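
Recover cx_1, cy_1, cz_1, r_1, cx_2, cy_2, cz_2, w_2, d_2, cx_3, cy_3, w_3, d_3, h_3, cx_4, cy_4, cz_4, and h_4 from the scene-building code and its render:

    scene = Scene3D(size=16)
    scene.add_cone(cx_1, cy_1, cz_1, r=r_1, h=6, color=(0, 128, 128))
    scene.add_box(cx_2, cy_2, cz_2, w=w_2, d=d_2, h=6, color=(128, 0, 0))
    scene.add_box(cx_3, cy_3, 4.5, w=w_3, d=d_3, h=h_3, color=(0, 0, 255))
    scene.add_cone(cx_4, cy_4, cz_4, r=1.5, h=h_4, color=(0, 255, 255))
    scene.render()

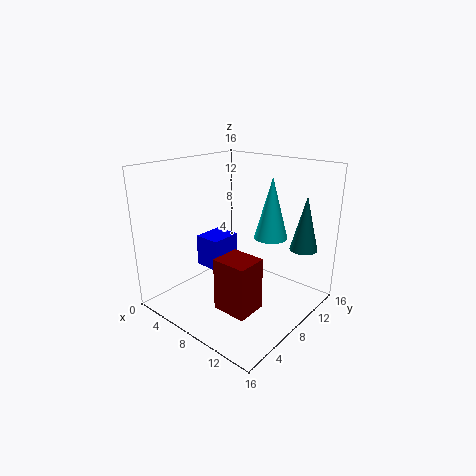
cx_1 = 14
cy_1 = 12
cz_1 = 7
r_1 = 1.5
cx_2 = 7.5
cy_2 = 4.5
cz_2 = 0.5
w_2 = 4
d_2 = 3.5
cx_3 = 4
cy_3 = 5.5
w_3 = 3
d_3 = 3.5
h_3 = 3.5
cx_4 = 14
cy_4 = 5.5
cz_4 = 10.5
h_4 = 5.5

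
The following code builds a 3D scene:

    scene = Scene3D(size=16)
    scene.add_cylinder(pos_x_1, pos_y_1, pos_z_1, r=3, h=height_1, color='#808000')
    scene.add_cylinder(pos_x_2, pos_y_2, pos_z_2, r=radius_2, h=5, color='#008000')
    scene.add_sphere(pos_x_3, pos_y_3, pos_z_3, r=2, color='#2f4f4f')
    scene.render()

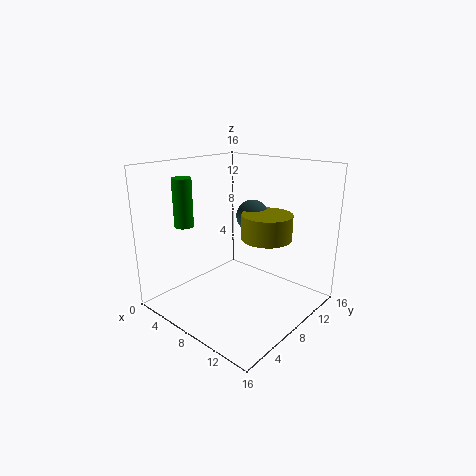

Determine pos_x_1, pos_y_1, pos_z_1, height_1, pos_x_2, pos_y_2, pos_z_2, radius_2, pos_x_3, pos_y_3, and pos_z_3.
pos_x_1 = 9, pos_y_1 = 12, pos_z_1 = 7, height_1 = 3, pos_x_2 = 5, pos_y_2 = 3, pos_z_2 = 10, radius_2 = 1, pos_x_3 = 6, pos_y_3 = 13, pos_z_3 = 9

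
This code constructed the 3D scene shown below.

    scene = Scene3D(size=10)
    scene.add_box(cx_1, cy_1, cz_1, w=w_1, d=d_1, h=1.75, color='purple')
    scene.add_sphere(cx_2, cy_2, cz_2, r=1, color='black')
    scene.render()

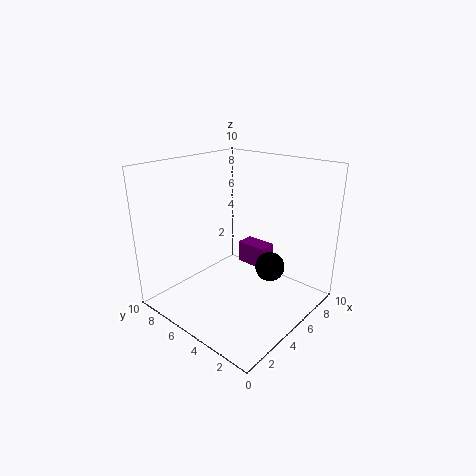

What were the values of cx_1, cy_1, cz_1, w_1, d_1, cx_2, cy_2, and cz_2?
cx_1 = 8.25
cy_1 = 5.25
cz_1 = 1
w_1 = 1.5
d_1 = 2.5
cx_2 = 5.75
cy_2 = 2.75
cz_2 = 3.25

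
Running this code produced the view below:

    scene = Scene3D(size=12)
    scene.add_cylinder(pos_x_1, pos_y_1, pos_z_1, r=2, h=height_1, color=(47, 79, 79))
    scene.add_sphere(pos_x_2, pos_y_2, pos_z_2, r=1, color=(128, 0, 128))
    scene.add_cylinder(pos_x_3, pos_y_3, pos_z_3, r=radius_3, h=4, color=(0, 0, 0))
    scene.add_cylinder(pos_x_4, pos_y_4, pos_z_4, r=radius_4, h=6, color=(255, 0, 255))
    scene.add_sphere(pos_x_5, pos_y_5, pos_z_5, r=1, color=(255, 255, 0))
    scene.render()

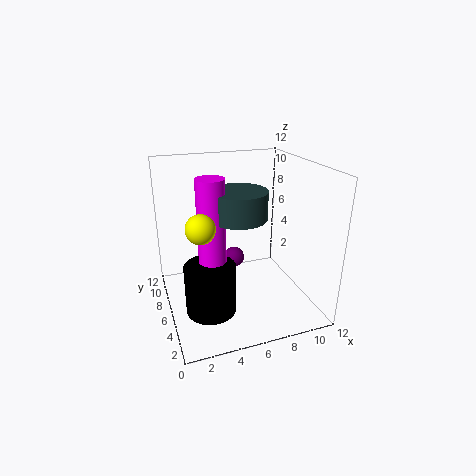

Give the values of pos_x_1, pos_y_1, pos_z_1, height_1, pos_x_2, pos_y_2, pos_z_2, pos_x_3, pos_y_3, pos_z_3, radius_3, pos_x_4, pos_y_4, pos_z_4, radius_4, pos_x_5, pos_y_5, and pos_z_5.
pos_x_1 = 5
pos_y_1 = 3
pos_z_1 = 9
height_1 = 2
pos_x_2 = 7
pos_y_2 = 10
pos_z_2 = 2
pos_x_3 = 3
pos_y_3 = 4
pos_z_3 = 1
radius_3 = 2
pos_x_4 = 3
pos_y_4 = 3
pos_z_4 = 6
radius_4 = 1
pos_x_5 = 2
pos_y_5 = 2
pos_z_5 = 9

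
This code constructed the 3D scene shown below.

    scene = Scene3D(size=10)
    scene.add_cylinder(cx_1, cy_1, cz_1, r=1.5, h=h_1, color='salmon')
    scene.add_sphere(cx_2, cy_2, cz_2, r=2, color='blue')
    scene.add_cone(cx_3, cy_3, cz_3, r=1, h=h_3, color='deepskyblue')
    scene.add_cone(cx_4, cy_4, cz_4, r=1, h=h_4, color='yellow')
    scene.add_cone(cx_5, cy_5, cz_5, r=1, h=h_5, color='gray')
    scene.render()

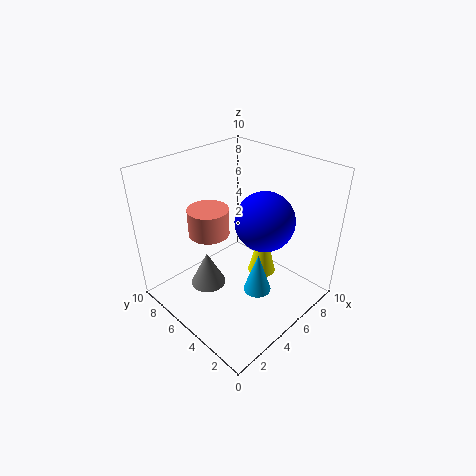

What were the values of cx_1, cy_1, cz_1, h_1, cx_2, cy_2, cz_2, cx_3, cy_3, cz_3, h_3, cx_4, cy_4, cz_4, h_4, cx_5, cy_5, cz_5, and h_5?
cx_1 = 4.5; cy_1 = 7.5; cz_1 = 4.5; h_1 = 2; cx_2 = 6; cy_2 = 3.5; cz_2 = 6.5; cx_3 = 5.5; cy_3 = 3.5; cz_3 = 1; h_3 = 3; cx_4 = 6.5; cy_4 = 4; cz_4 = 2; h_4 = 4; cx_5 = 1; cy_5 = 3.5; cz_5 = 4.5; h_5 = 2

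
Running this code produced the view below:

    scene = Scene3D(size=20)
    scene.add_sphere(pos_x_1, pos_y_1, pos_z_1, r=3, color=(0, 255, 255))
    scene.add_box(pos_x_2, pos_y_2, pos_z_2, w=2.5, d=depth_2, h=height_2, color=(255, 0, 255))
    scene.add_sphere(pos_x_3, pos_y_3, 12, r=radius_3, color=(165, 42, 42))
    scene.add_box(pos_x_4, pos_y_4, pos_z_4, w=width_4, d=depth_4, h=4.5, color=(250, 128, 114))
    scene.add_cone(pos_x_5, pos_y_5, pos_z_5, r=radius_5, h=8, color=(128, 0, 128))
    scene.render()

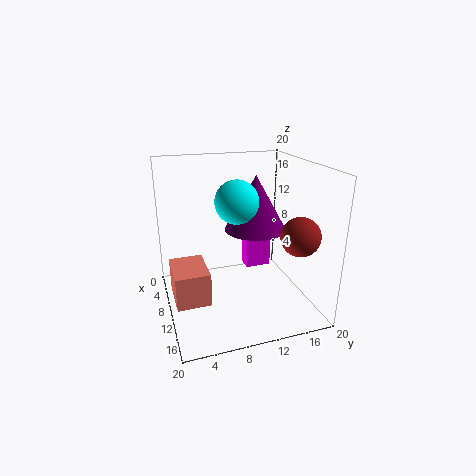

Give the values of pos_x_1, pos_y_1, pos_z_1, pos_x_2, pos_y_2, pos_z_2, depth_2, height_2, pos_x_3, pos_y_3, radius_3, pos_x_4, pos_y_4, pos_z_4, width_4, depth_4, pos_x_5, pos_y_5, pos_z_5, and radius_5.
pos_x_1 = 9.5
pos_y_1 = 10
pos_z_1 = 15
pos_x_2 = 3
pos_y_2 = 13
pos_z_2 = 2.5
depth_2 = 4
height_2 = 5
pos_x_3 = 16.5
pos_y_3 = 16
radius_3 = 2.5
pos_x_4 = 8.5
pos_y_4 = 0.5
pos_z_4 = 3
width_4 = 6
depth_4 = 4.5
pos_x_5 = 7.5
pos_y_5 = 13.5
pos_z_5 = 10
radius_5 = 4.5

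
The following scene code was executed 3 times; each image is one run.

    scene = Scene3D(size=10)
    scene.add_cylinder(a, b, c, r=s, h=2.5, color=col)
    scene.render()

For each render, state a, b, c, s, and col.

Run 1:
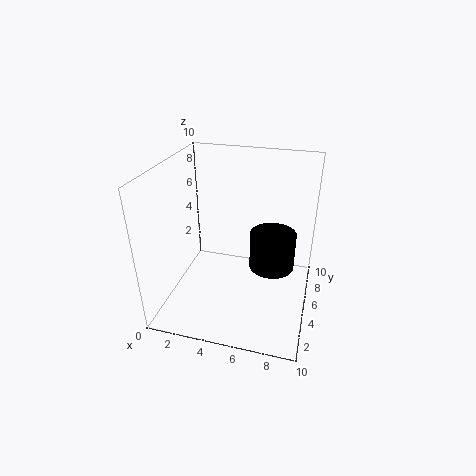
a = 7.5; b = 4.5; c = 3.5; s = 1.5; col = 'black'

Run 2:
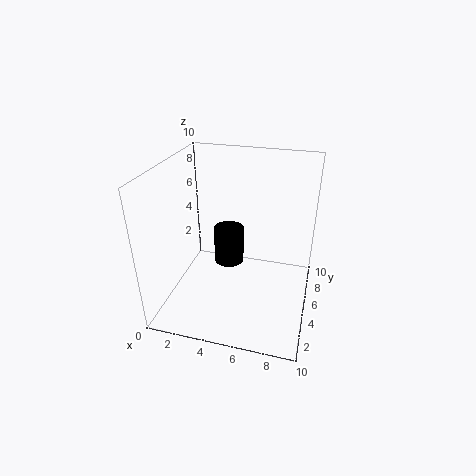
a = 4.5; b = 4.5; c = 3.5; s = 1; col = 'black'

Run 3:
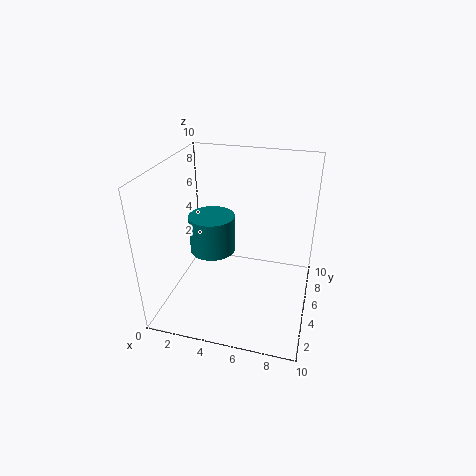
a = 3.5; b = 4; c = 4.5; s = 1.5; col = 'teal'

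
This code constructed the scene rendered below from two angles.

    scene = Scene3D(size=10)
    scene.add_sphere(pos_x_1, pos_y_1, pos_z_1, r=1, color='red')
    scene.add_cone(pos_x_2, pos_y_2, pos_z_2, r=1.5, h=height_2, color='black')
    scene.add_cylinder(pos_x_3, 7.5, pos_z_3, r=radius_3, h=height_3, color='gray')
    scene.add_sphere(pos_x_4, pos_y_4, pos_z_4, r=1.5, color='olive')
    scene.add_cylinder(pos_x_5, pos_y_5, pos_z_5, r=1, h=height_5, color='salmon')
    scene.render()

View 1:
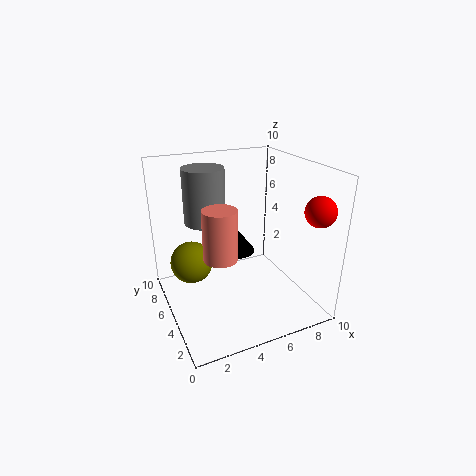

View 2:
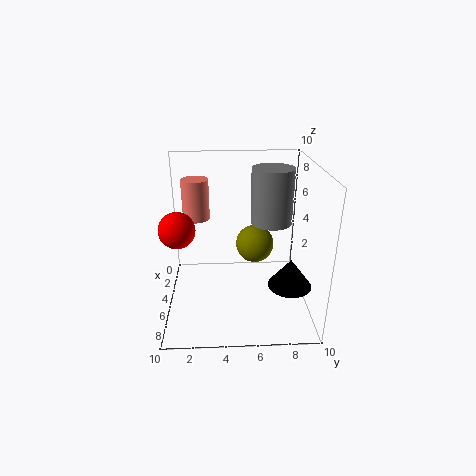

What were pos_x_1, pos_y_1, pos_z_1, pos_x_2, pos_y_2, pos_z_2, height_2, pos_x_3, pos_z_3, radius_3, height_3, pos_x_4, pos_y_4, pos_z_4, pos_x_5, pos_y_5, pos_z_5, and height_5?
pos_x_1 = 9; pos_y_1 = 1.5; pos_z_1 = 7.5; pos_x_2 = 6.5; pos_y_2 = 8.5; pos_z_2 = 2; height_2 = 2; pos_x_3 = 3.5; pos_z_3 = 5.5; radius_3 = 1.5; height_3 = 4; pos_x_4 = 2; pos_y_4 = 6.5; pos_z_4 = 3; pos_x_5 = 2.5; pos_y_5 = 2; pos_z_5 = 5.5; height_5 = 3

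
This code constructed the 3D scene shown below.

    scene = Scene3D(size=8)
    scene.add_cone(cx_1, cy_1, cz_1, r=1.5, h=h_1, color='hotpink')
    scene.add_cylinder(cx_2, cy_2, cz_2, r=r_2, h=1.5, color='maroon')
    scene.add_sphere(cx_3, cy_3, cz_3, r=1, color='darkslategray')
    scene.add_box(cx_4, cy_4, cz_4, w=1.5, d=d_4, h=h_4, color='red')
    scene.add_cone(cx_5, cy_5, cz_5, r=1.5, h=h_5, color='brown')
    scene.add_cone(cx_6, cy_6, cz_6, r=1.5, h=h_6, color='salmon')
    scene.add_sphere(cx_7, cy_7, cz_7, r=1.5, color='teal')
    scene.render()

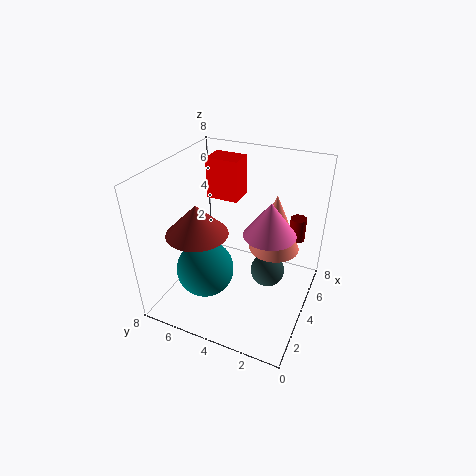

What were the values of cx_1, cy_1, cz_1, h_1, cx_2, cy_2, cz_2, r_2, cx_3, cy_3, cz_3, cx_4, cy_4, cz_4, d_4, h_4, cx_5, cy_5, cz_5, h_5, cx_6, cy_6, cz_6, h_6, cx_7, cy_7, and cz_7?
cx_1 = 5
cy_1 = 2.5
cz_1 = 4
h_1 = 2
cx_2 = 7.5
cy_2 = 1.5
cz_2 = 2.5
r_2 = 0.5
cx_3 = 5
cy_3 = 2.5
cz_3 = 1.5
cx_4 = 6
cy_4 = 5
cz_4 = 5
d_4 = 2
h_4 = 2.5
cx_5 = 1.5
cy_5 = 5
cz_5 = 5.5
h_5 = 1.5
cx_6 = 6
cy_6 = 2.5
cz_6 = 2.5
h_6 = 3.5
cx_7 = 2
cy_7 = 5
cz_7 = 3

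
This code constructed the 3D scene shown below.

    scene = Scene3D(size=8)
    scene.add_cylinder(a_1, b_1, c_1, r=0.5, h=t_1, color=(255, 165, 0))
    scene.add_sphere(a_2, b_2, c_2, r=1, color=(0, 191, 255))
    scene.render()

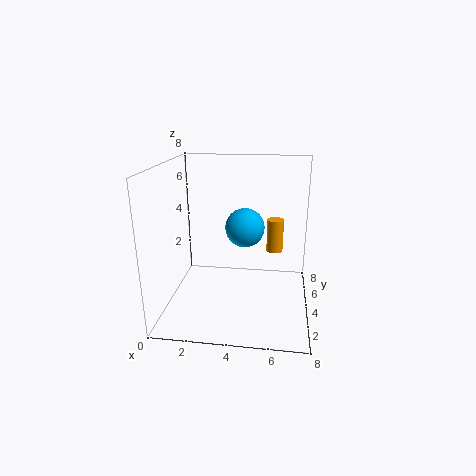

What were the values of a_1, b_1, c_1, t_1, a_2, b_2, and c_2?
a_1 = 6
b_1 = 6
c_1 = 2.5
t_1 = 2
a_2 = 4.5
b_2 = 3
c_2 = 5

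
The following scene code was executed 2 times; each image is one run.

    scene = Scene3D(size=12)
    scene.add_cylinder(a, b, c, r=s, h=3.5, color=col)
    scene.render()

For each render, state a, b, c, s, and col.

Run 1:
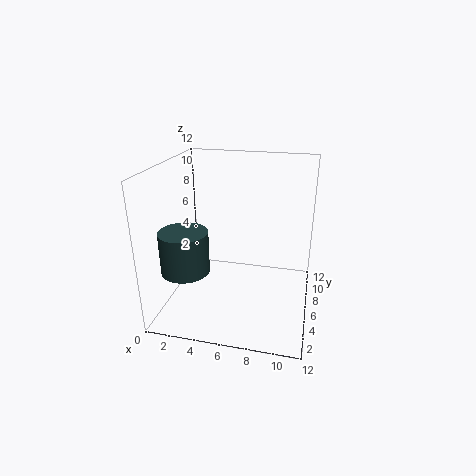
a = 2; b = 4; c = 3.5; s = 2; col = 'darkslategray'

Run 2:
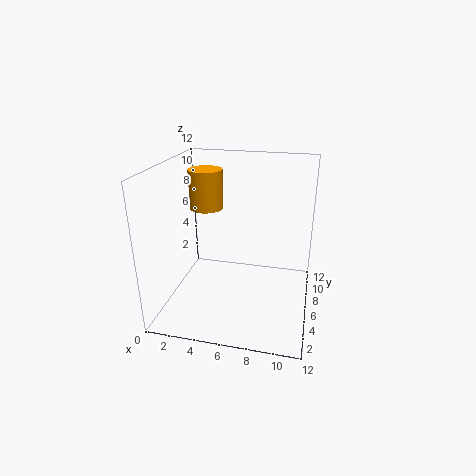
a = 2.5; b = 8.5; c = 7.5; s = 1.5; col = 'orange'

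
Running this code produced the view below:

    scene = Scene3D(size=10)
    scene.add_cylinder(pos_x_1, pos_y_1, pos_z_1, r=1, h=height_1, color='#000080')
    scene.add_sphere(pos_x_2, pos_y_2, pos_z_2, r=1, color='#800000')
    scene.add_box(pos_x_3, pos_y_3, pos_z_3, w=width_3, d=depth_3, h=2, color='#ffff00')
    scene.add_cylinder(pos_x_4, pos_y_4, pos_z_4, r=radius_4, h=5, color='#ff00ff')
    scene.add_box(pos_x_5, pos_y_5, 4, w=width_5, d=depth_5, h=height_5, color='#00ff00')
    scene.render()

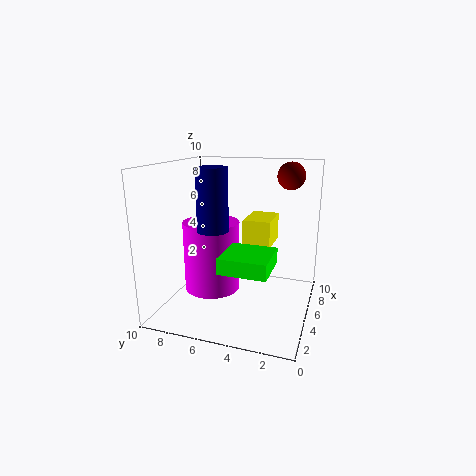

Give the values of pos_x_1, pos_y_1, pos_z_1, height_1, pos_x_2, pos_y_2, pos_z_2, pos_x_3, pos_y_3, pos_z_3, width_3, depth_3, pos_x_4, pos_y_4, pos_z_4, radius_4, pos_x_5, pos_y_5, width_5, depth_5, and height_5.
pos_x_1 = 3; pos_y_1 = 6; pos_z_1 = 6; height_1 = 4; pos_x_2 = 8; pos_y_2 = 2; pos_z_2 = 9; pos_x_3 = 6; pos_y_3 = 3; pos_z_3 = 4; width_3 = 3; depth_3 = 2; pos_x_4 = 5; pos_y_4 = 7; pos_z_4 = 1; radius_4 = 2; pos_x_5 = 1; pos_y_5 = 2; width_5 = 3; depth_5 = 3; height_5 = 1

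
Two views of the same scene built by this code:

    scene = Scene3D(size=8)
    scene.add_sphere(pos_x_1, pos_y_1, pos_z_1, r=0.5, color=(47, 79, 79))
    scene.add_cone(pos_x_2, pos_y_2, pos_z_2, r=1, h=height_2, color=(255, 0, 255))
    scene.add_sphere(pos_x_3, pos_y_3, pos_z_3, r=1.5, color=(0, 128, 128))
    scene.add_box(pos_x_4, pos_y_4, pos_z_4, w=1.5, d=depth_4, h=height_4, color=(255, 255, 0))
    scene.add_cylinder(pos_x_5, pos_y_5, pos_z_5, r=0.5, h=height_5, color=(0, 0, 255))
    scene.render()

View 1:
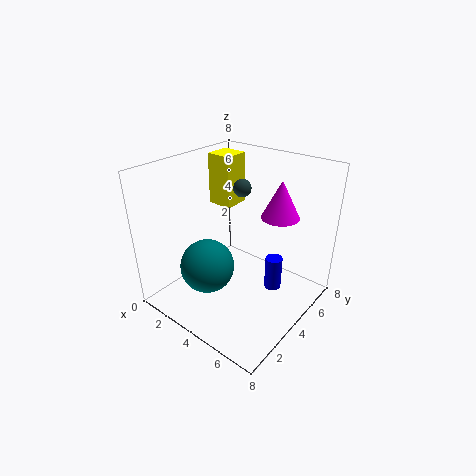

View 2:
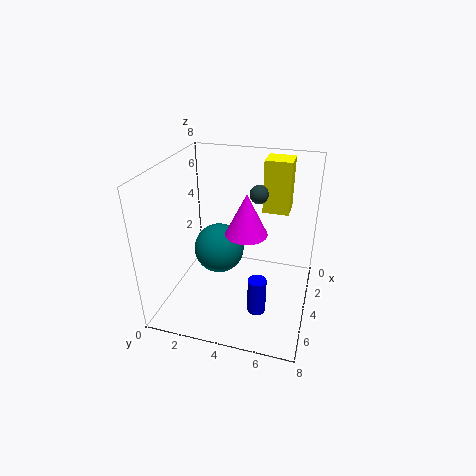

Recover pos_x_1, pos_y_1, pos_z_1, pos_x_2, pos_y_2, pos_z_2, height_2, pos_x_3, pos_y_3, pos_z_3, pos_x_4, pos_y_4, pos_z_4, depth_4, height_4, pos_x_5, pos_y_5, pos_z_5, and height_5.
pos_x_1 = 3.5; pos_y_1 = 5; pos_z_1 = 6.5; pos_x_2 = 6; pos_y_2 = 5; pos_z_2 = 5.5; height_2 = 2; pos_x_3 = 3; pos_y_3 = 2.5; pos_z_3 = 2.5; pos_x_4 = 1; pos_y_4 = 5; pos_z_4 = 5; depth_4 = 1.5; height_4 = 3; pos_x_5 = 5.5; pos_y_5 = 5.5; pos_z_5 = 0.5; height_5 = 2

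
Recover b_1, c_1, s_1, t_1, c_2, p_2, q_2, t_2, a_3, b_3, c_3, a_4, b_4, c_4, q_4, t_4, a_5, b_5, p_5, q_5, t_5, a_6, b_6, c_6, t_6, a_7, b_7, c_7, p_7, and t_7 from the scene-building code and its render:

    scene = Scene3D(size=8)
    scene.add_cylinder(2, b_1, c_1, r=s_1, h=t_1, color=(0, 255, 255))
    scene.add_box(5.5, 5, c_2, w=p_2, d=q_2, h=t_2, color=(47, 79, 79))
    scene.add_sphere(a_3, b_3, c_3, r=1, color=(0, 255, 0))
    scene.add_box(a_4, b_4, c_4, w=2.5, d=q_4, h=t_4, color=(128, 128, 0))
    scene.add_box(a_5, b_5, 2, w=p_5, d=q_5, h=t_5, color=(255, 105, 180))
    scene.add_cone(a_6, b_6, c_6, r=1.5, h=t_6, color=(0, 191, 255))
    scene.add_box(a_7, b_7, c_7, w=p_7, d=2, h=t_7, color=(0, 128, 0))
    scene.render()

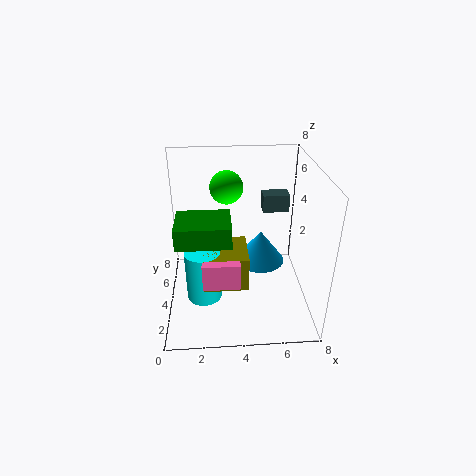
b_1 = 3.5
c_1 = 0.5
s_1 = 1
t_1 = 3
c_2 = 5
p_2 = 1.5
q_2 = 1
t_2 = 1
a_3 = 3.5
b_3 = 6.5
c_3 = 6
a_4 = 2
b_4 = 2.5
c_4 = 1.5
q_4 = 2.5
t_4 = 2
a_5 = 2
b_5 = 2
p_5 = 2
q_5 = 2.5
t_5 = 1.5
a_6 = 5.5
b_6 = 5.5
c_6 = 1.5
t_6 = 2
a_7 = 1
b_7 = 0.5
c_7 = 5.5
p_7 = 2.5
t_7 = 1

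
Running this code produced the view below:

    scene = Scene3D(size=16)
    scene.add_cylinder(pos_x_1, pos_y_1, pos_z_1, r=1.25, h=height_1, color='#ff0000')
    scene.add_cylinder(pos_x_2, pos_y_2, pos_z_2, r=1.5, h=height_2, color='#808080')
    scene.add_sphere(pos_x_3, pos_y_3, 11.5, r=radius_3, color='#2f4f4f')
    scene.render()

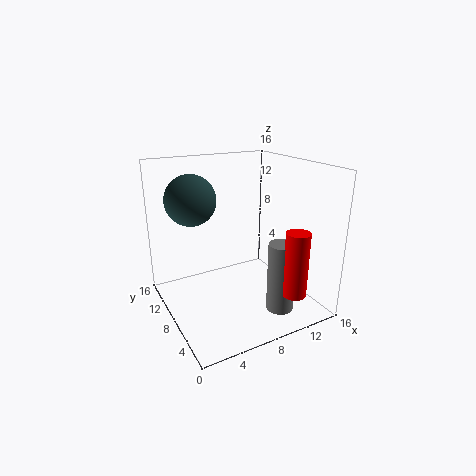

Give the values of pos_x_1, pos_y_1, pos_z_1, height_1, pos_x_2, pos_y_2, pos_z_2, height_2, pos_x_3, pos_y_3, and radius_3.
pos_x_1 = 11.5, pos_y_1 = 2, pos_z_1 = 3, height_1 = 7, pos_x_2 = 11, pos_y_2 = 3.75, pos_z_2 = 0.5, height_2 = 7.75, pos_x_3 = 4.5, pos_y_3 = 13, radius_3 = 3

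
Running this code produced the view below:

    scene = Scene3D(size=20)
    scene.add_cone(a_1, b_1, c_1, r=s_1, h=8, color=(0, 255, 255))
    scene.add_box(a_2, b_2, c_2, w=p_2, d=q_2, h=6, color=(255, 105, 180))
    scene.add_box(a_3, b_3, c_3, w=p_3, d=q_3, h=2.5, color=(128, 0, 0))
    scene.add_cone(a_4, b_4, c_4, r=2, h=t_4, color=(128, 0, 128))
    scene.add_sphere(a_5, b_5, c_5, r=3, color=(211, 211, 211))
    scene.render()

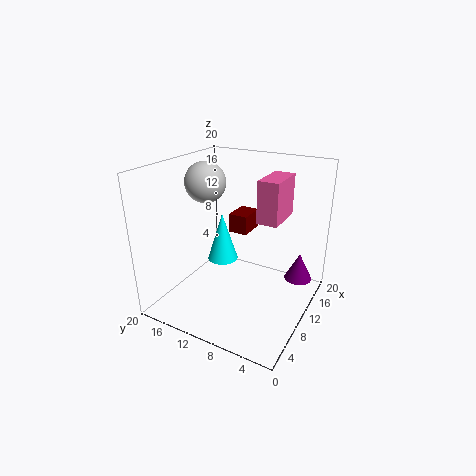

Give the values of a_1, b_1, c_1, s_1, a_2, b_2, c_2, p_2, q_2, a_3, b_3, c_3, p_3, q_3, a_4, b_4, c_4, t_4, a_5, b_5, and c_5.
a_1 = 15.5
b_1 = 16
c_1 = 2.5
s_1 = 2.5
a_2 = 11.5
b_2 = 5
c_2 = 12
p_2 = 6
q_2 = 3
a_3 = 8.5
b_3 = 8
c_3 = 11.5
p_3 = 3.5
q_3 = 2.5
a_4 = 15
b_4 = 2.5
c_4 = 3
t_4 = 4
a_5 = 12
b_5 = 16.5
c_5 = 16.5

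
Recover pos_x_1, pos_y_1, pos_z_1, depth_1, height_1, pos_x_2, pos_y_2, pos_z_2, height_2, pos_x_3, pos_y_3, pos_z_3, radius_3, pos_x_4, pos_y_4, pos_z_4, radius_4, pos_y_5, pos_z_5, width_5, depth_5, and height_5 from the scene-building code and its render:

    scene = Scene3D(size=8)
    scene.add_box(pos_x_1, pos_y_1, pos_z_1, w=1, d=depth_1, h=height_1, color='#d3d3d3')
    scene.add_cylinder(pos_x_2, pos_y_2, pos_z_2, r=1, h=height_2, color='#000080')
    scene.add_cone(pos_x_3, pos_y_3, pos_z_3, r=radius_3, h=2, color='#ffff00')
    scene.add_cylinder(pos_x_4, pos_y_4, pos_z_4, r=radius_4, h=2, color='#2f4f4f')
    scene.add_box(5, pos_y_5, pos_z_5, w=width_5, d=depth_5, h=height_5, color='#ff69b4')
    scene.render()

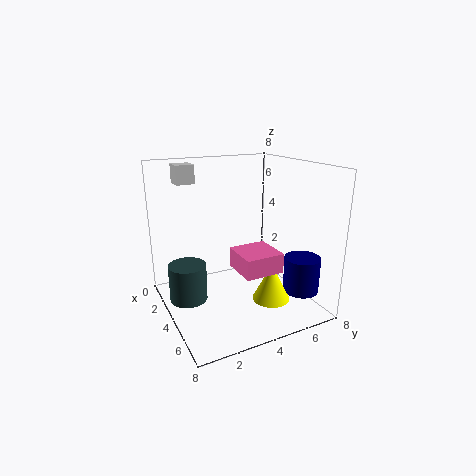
pos_x_1 = 2; pos_y_1 = 1; pos_z_1 = 7; depth_1 = 1; height_1 = 1; pos_x_2 = 6; pos_y_2 = 7; pos_z_2 = 1; height_2 = 2; pos_x_3 = 6; pos_y_3 = 5; pos_z_3 = 1; radius_3 = 1; pos_x_4 = 4; pos_y_4 = 1; pos_z_4 = 1; radius_4 = 1; pos_y_5 = 3; pos_z_5 = 3; width_5 = 2; depth_5 = 2; height_5 = 1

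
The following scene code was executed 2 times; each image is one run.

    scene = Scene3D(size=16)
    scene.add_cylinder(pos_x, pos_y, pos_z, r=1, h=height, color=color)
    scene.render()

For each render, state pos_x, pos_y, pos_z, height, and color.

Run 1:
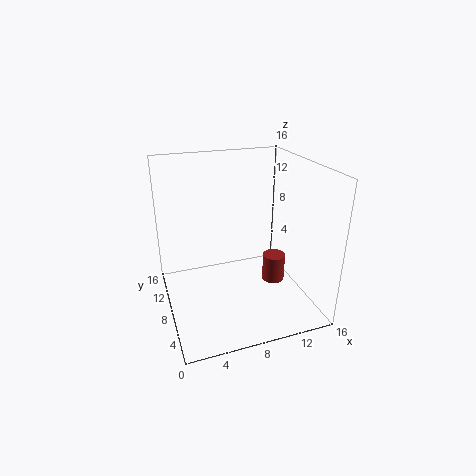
pos_x = 9; pos_y = 1; pos_z = 7; height = 2.5; color = 'brown'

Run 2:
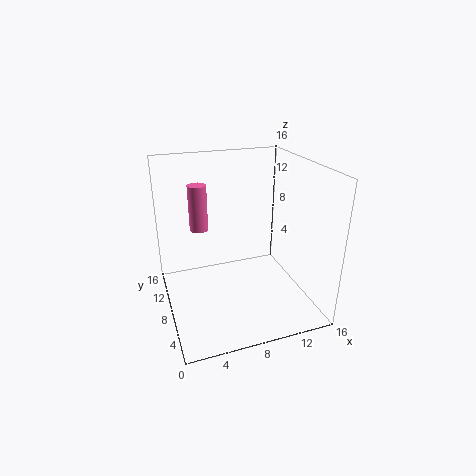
pos_x = 4; pos_y = 9.5; pos_z = 9; height = 5; color = 'hotpink'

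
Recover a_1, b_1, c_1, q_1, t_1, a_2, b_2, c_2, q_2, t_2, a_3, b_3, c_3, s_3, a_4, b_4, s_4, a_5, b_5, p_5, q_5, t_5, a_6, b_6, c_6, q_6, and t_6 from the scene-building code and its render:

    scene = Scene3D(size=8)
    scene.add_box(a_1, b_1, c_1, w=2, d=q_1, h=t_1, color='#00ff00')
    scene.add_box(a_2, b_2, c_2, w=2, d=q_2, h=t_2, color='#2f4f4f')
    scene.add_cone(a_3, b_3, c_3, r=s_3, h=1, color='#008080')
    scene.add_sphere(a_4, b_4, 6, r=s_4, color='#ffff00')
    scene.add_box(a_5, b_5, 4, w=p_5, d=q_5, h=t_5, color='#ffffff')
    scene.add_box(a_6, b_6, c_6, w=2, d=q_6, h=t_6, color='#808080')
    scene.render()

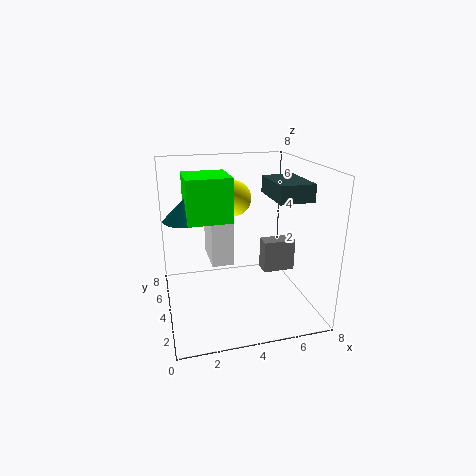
a_1 = 1
b_1 = 1
c_1 = 6
q_1 = 2
t_1 = 2
a_2 = 6
b_2 = 3
c_2 = 6
q_2 = 3
t_2 = 1
a_3 = 1
b_3 = 2
c_3 = 6
s_3 = 1
a_4 = 4
b_4 = 5
s_4 = 1
a_5 = 2
b_5 = 1
p_5 = 1
q_5 = 2
t_5 = 3
a_6 = 6
b_6 = 5
c_6 = 1
q_6 = 1
t_6 = 2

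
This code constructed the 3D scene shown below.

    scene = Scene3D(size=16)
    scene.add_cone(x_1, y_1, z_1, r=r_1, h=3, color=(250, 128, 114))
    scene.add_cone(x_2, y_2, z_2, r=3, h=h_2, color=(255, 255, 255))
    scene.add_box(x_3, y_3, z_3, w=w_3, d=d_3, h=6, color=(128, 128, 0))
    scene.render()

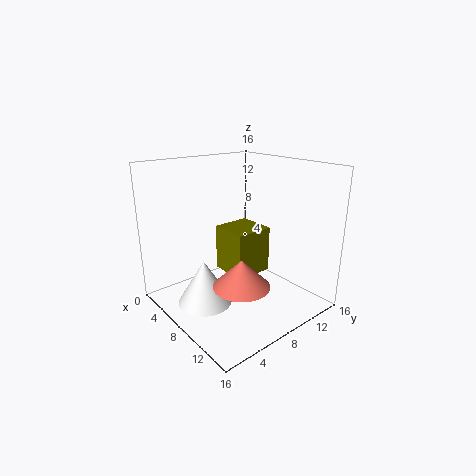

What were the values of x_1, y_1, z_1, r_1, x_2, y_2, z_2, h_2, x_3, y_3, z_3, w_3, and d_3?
x_1 = 11; y_1 = 6; z_1 = 4; r_1 = 3; x_2 = 7; y_2 = 4; z_2 = 1; h_2 = 5; x_3 = 1; y_3 = 10; z_3 = 1; w_3 = 5; d_3 = 5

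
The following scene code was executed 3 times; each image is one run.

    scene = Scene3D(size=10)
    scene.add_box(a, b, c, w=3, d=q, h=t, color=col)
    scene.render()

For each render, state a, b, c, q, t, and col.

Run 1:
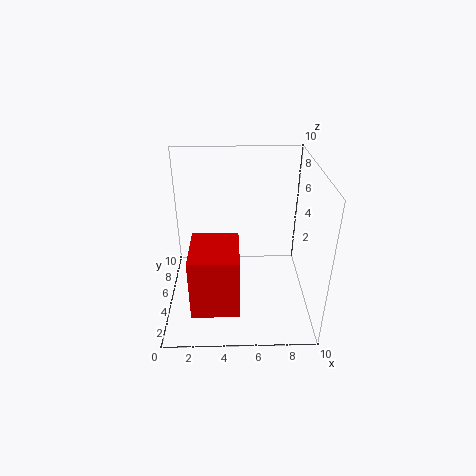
a = 2
b = 0.5
c = 2
q = 3.5
t = 4
col = 'red'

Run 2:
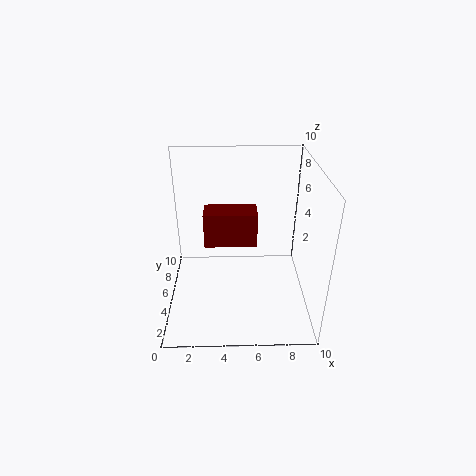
a = 3
b = 1.5
c = 6.5
q = 1.5
t = 2
col = 'maroon'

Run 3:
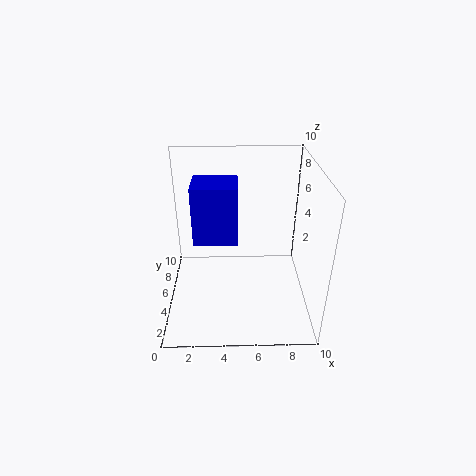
a = 2
b = 4
c = 5
q = 2.5
t = 4
col = 'blue'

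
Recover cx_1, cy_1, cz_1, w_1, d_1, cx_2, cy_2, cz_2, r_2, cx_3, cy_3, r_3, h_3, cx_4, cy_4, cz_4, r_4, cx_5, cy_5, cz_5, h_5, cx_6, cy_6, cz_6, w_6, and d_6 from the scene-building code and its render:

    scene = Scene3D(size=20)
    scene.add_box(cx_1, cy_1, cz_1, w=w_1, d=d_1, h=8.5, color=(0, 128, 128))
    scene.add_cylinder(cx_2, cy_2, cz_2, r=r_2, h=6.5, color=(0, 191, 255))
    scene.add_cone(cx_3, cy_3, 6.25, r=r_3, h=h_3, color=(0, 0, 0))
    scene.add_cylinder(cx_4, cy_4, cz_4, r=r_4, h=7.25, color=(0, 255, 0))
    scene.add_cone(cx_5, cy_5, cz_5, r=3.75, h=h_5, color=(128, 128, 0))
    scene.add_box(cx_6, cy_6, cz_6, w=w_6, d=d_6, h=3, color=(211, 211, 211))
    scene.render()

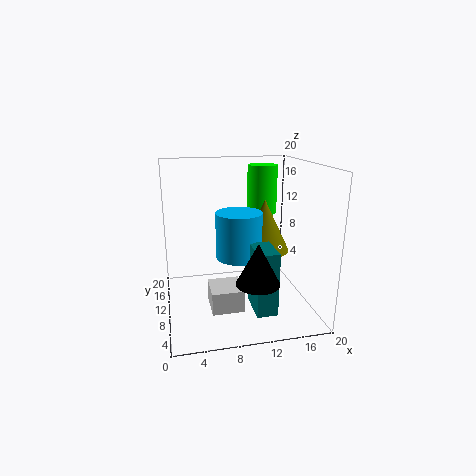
cx_1 = 11, cy_1 = 3, cz_1 = 1.5, w_1 = 2.75, d_1 = 4.75, cx_2 = 10.25, cy_2 = 10.5, cz_2 = 7, r_2 = 3.25, cx_3 = 11, cy_3 = 3.25, r_3 = 2.75, h_3 = 5.25, cx_4 = 15, cy_4 = 15.5, cz_4 = 12, r_4 = 2.25, cx_5 = 14.75, cy_5 = 13, cz_5 = 6.75, h_5 = 7.75, cx_6 = 5.5, cy_6 = 4.75, cz_6 = 1.5, w_6 = 4.25, d_6 = 4.5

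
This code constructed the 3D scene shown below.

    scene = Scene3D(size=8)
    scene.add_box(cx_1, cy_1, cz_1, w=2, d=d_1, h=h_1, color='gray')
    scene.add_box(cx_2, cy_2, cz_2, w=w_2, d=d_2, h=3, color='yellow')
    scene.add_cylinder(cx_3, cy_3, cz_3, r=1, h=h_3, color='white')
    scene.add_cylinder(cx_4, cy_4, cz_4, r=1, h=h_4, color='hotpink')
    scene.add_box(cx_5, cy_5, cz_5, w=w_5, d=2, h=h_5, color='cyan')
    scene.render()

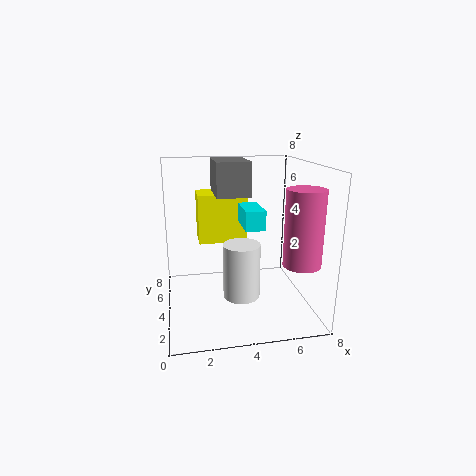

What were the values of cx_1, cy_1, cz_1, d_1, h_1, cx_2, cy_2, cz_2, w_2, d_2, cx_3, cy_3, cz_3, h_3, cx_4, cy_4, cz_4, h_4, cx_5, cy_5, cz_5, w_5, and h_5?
cx_1 = 3; cy_1 = 5; cz_1 = 6; d_1 = 3; h_1 = 2; cx_2 = 2; cy_2 = 6; cz_2 = 3; w_2 = 3; d_2 = 2; cx_3 = 4; cy_3 = 3; cz_3 = 1; h_3 = 3; cx_4 = 7; cy_4 = 2; cz_4 = 3; h_4 = 4; cx_5 = 4; cy_5 = 2; cz_5 = 5; w_5 = 1; h_5 = 1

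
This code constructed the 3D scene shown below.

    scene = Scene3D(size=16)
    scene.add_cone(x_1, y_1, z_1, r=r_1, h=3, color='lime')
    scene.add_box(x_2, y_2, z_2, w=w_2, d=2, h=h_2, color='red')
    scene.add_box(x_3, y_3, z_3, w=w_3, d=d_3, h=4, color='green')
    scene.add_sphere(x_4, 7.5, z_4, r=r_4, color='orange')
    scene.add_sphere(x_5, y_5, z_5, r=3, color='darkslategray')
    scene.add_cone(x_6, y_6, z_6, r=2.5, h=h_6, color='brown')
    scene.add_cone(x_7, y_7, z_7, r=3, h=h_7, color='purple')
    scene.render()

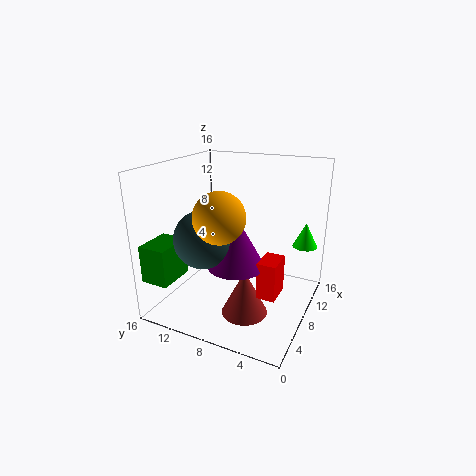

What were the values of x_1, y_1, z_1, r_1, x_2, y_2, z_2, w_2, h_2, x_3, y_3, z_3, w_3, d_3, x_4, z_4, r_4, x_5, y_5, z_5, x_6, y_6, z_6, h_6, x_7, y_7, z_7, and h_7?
x_1 = 14.5, y_1 = 2, z_1 = 5.5, r_1 = 1.5, x_2 = 5, y_2 = 2.5, z_2 = 3, w_2 = 3, h_2 = 4, x_3 = 0.5, y_3 = 12.5, z_3 = 4.5, w_3 = 4, d_3 = 3, x_4 = 3, z_4 = 12, r_4 = 2.5, x_5 = 4, y_5 = 10, z_5 = 9, x_6 = 5.5, y_6 = 6, z_6 = 0.5, h_6 = 5, x_7 = 5.5, y_7 = 7, z_7 = 6, h_7 = 5.5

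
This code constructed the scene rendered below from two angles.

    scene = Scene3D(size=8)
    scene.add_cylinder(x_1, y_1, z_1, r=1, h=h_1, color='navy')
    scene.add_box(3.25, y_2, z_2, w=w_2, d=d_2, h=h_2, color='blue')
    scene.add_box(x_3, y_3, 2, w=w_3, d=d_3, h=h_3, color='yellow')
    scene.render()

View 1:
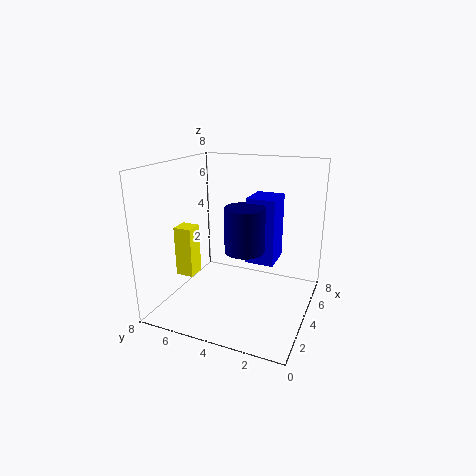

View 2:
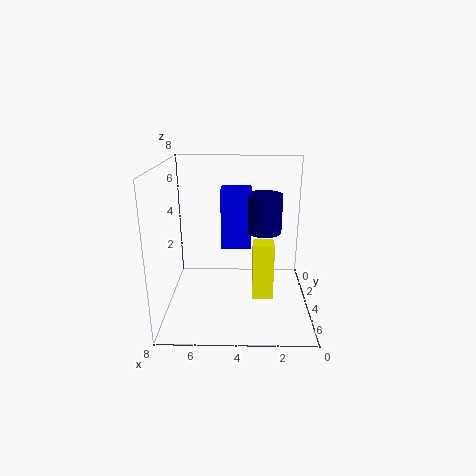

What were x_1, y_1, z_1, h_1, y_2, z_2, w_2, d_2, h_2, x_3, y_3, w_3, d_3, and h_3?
x_1 = 2.5, y_1 = 3, z_1 = 4, h_1 = 2.25, y_2 = 1.75, z_2 = 3, w_2 = 1.75, d_2 = 1.5, h_2 = 3.5, x_3 = 2.25, y_3 = 6, w_3 = 1, d_3 = 1, h_3 = 2.75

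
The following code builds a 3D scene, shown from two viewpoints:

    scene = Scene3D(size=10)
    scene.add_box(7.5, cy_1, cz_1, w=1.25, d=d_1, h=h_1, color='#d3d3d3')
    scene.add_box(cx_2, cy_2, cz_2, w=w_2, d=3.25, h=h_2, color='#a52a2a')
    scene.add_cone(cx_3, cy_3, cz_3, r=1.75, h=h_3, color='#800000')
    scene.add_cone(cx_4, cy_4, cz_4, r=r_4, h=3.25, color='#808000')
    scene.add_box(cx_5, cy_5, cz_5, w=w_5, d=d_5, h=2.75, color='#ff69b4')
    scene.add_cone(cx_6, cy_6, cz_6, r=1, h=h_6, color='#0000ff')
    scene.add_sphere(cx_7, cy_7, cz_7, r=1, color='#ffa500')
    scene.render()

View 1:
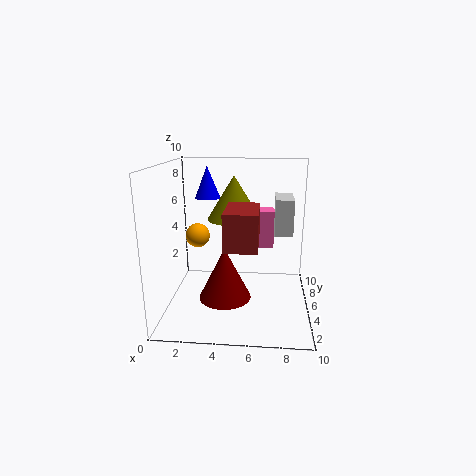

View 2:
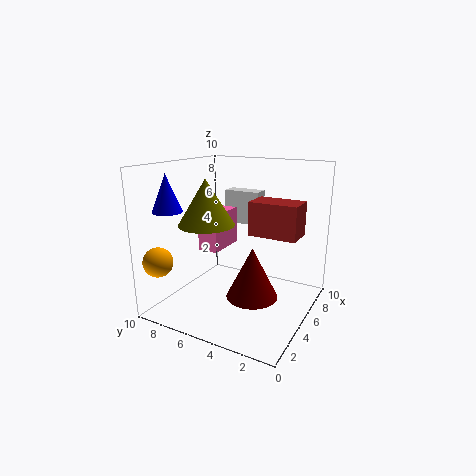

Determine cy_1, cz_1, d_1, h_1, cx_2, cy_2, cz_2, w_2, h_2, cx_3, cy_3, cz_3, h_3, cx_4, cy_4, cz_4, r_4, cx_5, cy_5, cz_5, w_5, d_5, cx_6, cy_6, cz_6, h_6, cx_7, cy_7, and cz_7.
cy_1 = 4.75, cz_1 = 5.25, d_1 = 2.75, h_1 = 2.5, cx_2 = 4.5, cy_2 = 0.75, cz_2 = 5.5, w_2 = 2, h_2 = 2.25, cx_3 = 4.25, cy_3 = 3.5, cz_3 = 1.25, h_3 = 3.5, cx_4 = 4.5, cy_4 = 7.25, cz_4 = 5.75, r_4 = 2, cx_5 = 4.5, cy_5 = 6.5, cz_5 = 3.75, w_5 = 3, d_5 = 1.5, cx_6 = 2.25, cy_6 = 8.75, cz_6 = 7, h_6 = 2.5, cx_7 = 1.25, cy_7 = 9, cz_7 = 3.75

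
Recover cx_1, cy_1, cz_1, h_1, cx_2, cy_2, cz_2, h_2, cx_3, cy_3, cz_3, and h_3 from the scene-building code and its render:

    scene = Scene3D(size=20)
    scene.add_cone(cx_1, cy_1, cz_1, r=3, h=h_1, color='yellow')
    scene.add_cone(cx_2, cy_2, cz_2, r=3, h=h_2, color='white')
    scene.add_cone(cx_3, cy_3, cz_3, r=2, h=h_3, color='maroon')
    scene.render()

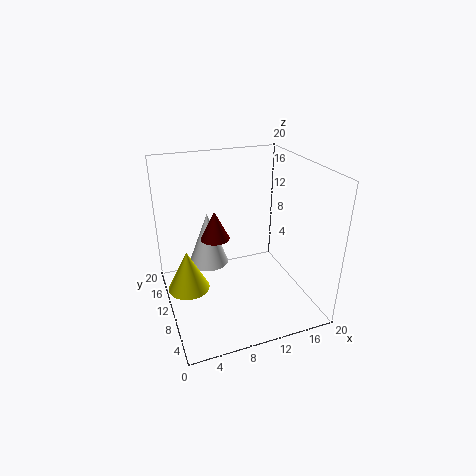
cx_1 = 3
cy_1 = 12
cz_1 = 2
h_1 = 6
cx_2 = 7
cy_2 = 15
cz_2 = 4
h_2 = 8
cx_3 = 7
cy_3 = 11
cz_3 = 10
h_3 = 4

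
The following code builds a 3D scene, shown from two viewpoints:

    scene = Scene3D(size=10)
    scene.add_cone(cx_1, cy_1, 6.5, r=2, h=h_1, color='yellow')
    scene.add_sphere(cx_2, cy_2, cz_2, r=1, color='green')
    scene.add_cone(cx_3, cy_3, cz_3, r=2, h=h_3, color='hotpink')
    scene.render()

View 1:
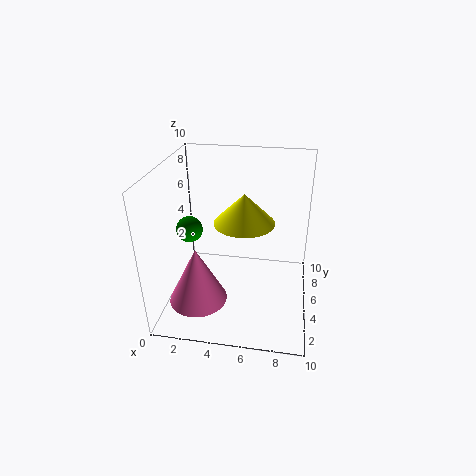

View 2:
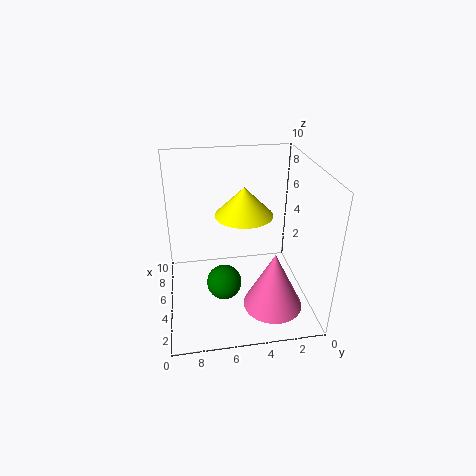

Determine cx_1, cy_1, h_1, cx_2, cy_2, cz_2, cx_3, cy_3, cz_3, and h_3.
cx_1 = 5.5, cy_1 = 4.5, h_1 = 2, cx_2 = 1, cy_2 = 6.5, cz_2 = 4.5, cx_3 = 2.5, cy_3 = 3, cz_3 = 1, h_3 = 4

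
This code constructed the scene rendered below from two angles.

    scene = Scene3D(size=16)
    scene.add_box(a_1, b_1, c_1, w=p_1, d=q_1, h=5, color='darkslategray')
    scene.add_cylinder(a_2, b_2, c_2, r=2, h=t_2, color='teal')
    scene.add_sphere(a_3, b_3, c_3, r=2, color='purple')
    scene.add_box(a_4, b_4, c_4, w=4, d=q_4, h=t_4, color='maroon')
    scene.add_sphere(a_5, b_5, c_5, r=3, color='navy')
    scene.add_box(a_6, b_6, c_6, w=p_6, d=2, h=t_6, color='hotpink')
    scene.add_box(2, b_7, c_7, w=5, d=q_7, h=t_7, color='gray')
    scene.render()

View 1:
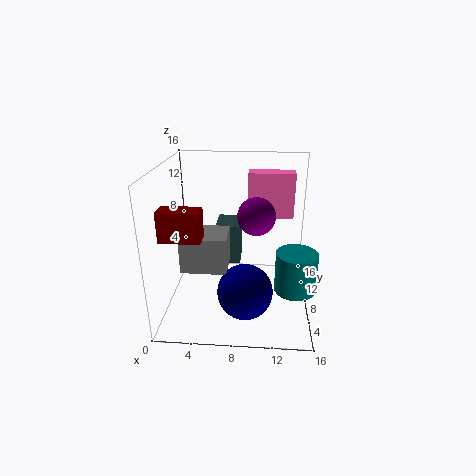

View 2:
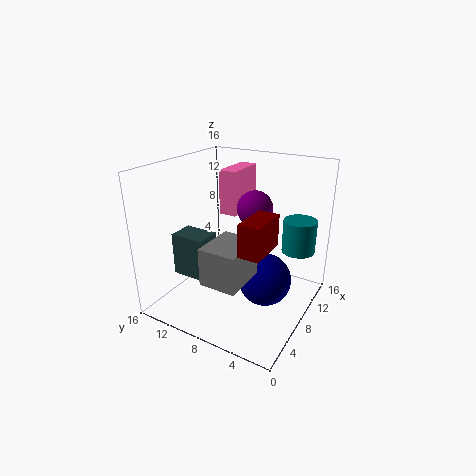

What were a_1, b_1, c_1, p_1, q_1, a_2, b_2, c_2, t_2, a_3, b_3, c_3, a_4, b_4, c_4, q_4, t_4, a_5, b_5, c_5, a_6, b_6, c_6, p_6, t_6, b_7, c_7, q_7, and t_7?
a_1 = 5
b_1 = 11
c_1 = 3
p_1 = 3
q_1 = 4
a_2 = 14
b_2 = 3
c_2 = 5
t_2 = 4
a_3 = 10
b_3 = 7
c_3 = 11
a_4 = 1
b_4 = 2
c_4 = 10
q_4 = 2
t_4 = 3
a_5 = 9
b_5 = 5
c_5 = 3
a_6 = 9
b_6 = 9
c_6 = 10
p_6 = 5
t_6 = 5
b_7 = 5
c_7 = 5
q_7 = 4
t_7 = 4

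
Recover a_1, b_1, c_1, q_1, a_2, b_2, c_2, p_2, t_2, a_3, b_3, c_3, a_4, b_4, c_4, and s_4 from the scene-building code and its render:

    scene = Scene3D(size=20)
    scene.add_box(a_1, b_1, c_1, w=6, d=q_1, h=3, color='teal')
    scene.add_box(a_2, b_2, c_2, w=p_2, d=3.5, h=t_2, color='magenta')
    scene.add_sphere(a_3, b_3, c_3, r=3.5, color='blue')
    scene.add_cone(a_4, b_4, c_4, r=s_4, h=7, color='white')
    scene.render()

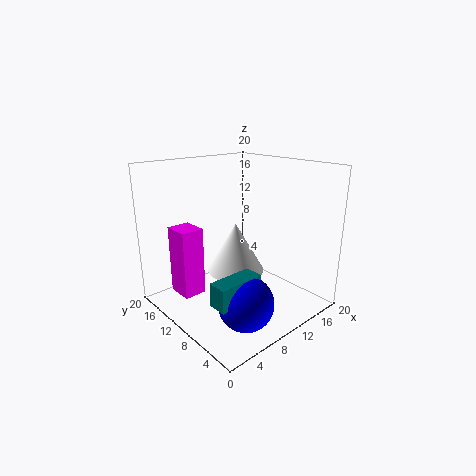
a_1 = 2; b_1 = 3.5; c_1 = 4.5; q_1 = 2.5; a_2 = 1.5; b_2 = 10.5; c_2 = 3.5; p_2 = 3; t_2 = 9; a_3 = 6; b_3 = 4; c_3 = 4; a_4 = 10; b_4 = 10.5; c_4 = 5; s_4 = 4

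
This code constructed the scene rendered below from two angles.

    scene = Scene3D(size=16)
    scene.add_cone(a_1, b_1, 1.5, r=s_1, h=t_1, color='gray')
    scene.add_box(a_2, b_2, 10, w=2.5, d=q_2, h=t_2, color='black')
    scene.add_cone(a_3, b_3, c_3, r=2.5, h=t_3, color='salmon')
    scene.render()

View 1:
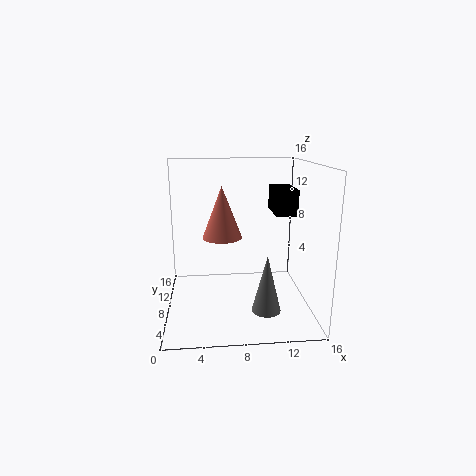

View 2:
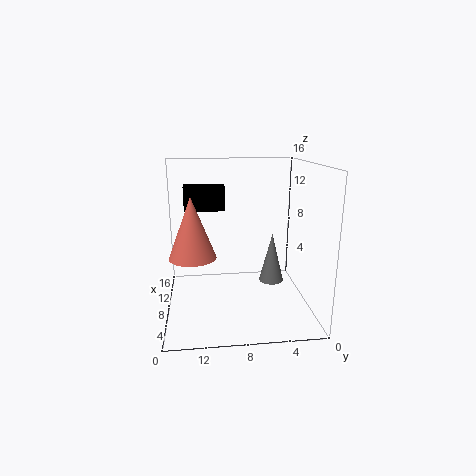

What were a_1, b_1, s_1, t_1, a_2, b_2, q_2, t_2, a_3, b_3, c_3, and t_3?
a_1 = 10.5
b_1 = 3.5
s_1 = 1.5
t_1 = 6
a_2 = 12.5
b_2 = 9
q_2 = 5
t_2 = 3
a_3 = 6.5
b_3 = 13
c_3 = 6.5
t_3 = 6.5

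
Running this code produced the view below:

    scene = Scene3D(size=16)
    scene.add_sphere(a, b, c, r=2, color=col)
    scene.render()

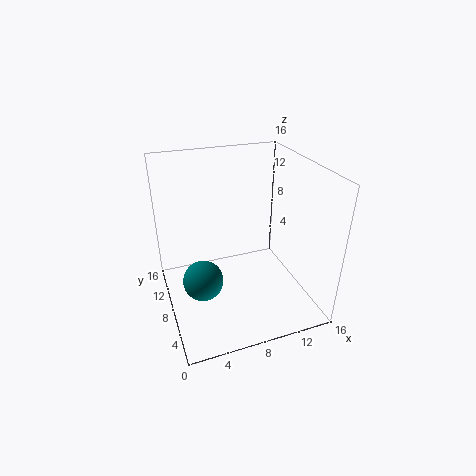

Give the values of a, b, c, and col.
a = 3, b = 4.5, c = 6, col = 'teal'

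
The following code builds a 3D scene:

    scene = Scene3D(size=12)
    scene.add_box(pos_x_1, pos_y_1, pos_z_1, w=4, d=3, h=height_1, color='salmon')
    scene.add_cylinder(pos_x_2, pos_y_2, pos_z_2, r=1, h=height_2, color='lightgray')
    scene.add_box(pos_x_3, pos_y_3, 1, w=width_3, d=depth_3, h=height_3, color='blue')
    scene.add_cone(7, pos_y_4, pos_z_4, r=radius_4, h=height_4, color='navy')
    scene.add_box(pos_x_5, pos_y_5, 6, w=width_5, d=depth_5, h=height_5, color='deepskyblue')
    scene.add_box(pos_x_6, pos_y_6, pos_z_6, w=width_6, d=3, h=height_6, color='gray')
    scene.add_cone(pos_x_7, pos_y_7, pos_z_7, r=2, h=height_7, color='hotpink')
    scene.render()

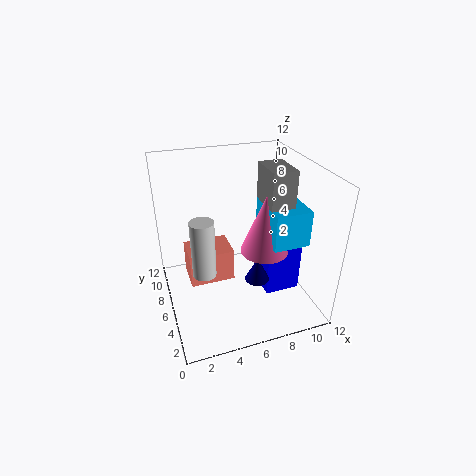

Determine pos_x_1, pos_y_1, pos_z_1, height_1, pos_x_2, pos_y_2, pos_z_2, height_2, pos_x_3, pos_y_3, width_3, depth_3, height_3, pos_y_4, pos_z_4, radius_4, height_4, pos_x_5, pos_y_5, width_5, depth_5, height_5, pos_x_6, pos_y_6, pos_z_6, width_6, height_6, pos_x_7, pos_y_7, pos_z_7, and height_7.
pos_x_1 = 2
pos_y_1 = 7
pos_z_1 = 1
height_1 = 3
pos_x_2 = 3
pos_y_2 = 6
pos_z_2 = 3
height_2 = 5
pos_x_3 = 8
pos_y_3 = 4
width_3 = 3
depth_3 = 2
height_3 = 5
pos_y_4 = 4
pos_z_4 = 3
radius_4 = 1
height_4 = 2
pos_x_5 = 8
pos_y_5 = 3
width_5 = 3
depth_5 = 4
height_5 = 3
pos_x_6 = 8
pos_y_6 = 4
pos_z_6 = 7
width_6 = 2
height_6 = 5
pos_x_7 = 8
pos_y_7 = 5
pos_z_7 = 5
height_7 = 5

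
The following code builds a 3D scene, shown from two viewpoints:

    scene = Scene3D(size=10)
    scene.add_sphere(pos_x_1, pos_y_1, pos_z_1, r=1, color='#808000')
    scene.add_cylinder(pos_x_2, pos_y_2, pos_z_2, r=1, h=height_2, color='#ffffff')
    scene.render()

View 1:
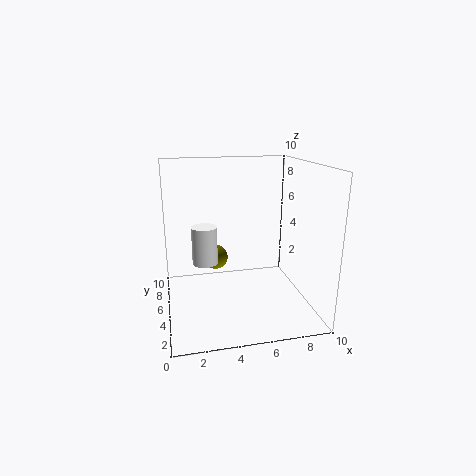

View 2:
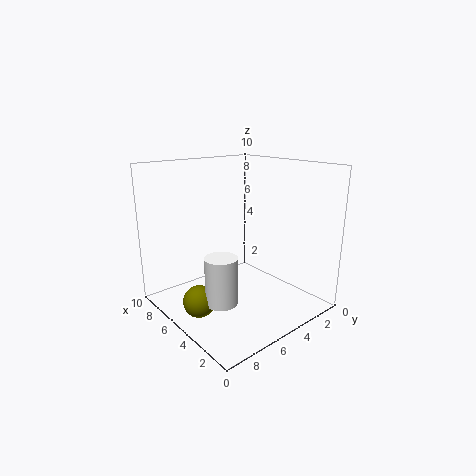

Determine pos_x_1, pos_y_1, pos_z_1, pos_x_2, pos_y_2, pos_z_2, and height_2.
pos_x_1 = 4; pos_y_1 = 9; pos_z_1 = 2; pos_x_2 = 3; pos_y_2 = 8; pos_z_2 = 2; height_2 = 3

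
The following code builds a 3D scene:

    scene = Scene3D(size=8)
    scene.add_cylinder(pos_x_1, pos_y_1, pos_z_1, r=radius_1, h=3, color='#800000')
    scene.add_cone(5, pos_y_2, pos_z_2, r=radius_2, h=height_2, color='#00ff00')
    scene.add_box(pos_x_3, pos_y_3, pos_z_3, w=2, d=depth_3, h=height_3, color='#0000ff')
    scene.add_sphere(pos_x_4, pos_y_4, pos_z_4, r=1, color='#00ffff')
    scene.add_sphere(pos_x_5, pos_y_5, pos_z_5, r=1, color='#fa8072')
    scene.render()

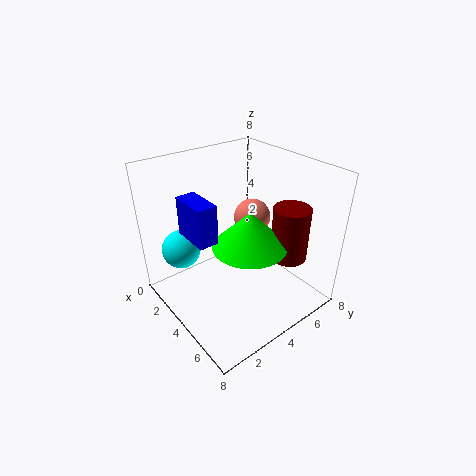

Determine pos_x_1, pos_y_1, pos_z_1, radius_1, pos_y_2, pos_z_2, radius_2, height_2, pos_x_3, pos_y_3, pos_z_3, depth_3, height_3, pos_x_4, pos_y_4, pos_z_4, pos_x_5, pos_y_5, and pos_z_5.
pos_x_1 = 6
pos_y_1 = 6
pos_z_1 = 3
radius_1 = 1
pos_y_2 = 4
pos_z_2 = 4
radius_2 = 2
height_2 = 2
pos_x_3 = 3
pos_y_3 = 1
pos_z_3 = 5
depth_3 = 1
height_3 = 2
pos_x_4 = 3
pos_y_4 = 1
pos_z_4 = 4
pos_x_5 = 4
pos_y_5 = 5
pos_z_5 = 5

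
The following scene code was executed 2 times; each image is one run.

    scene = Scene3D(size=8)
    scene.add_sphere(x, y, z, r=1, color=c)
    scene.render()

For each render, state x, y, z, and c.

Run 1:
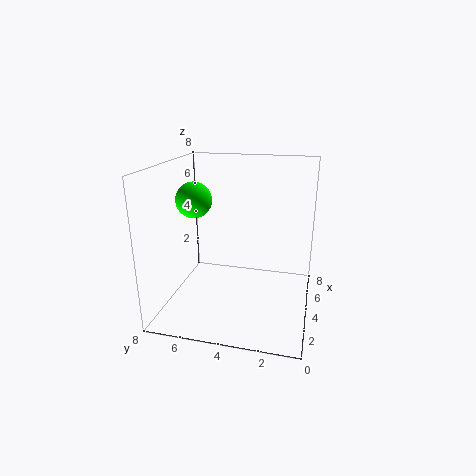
x = 4, y = 6.5, z = 6, c = 'lime'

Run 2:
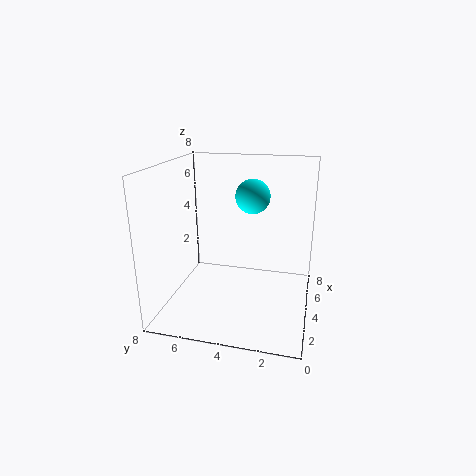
x = 5.5, y = 3.5, z = 6, c = 'cyan'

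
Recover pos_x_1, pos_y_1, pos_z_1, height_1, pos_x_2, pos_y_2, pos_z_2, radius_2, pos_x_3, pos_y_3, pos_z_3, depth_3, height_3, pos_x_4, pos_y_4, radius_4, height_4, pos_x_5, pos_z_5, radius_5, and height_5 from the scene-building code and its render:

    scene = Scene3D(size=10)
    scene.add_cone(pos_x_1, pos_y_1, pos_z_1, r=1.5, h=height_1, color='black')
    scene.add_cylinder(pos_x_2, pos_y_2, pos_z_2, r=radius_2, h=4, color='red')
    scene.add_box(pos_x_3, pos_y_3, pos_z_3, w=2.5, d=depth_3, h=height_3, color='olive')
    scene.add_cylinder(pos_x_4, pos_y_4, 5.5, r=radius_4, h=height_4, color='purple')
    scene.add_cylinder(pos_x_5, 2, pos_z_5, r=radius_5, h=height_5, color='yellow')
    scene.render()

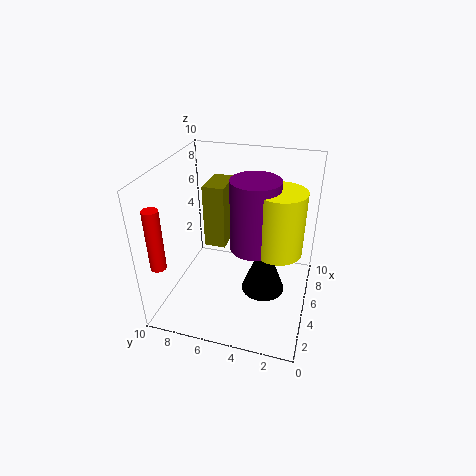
pos_x_1 = 4.5, pos_y_1 = 3, pos_z_1 = 1.5, height_1 = 4, pos_x_2 = 1, pos_y_2 = 9, pos_z_2 = 4.5, radius_2 = 0.5, pos_x_3 = 5, pos_y_3 = 6, pos_z_3 = 4, depth_3 = 1.5, height_3 = 4.5, pos_x_4 = 3.5, pos_y_4 = 3.5, radius_4 = 1.5, height_4 = 4.5, pos_x_5 = 3.5, pos_z_5 = 5.5, radius_5 = 1.5, height_5 = 4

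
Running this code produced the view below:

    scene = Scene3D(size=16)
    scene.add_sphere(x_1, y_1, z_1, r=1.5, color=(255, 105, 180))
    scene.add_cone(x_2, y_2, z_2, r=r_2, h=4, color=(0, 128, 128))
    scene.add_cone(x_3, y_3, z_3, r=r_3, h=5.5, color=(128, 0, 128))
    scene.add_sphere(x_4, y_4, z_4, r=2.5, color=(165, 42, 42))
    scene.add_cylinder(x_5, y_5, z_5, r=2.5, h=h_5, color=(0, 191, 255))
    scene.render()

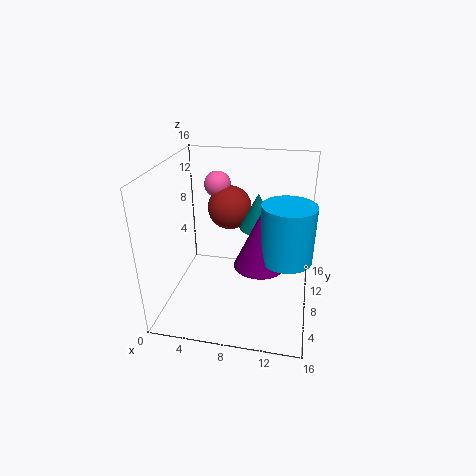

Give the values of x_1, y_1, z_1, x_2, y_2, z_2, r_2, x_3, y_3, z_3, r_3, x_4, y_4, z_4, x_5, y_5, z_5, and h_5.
x_1 = 5, y_1 = 11, z_1 = 13, x_2 = 10, y_2 = 9, z_2 = 9, r_2 = 2, x_3 = 11, y_3 = 4, z_3 = 7.5, r_3 = 2.5, x_4 = 6.5, y_4 = 10.5, z_4 = 10.5, x_5 = 13.5, y_5 = 4, z_5 = 8.5, h_5 = 5.5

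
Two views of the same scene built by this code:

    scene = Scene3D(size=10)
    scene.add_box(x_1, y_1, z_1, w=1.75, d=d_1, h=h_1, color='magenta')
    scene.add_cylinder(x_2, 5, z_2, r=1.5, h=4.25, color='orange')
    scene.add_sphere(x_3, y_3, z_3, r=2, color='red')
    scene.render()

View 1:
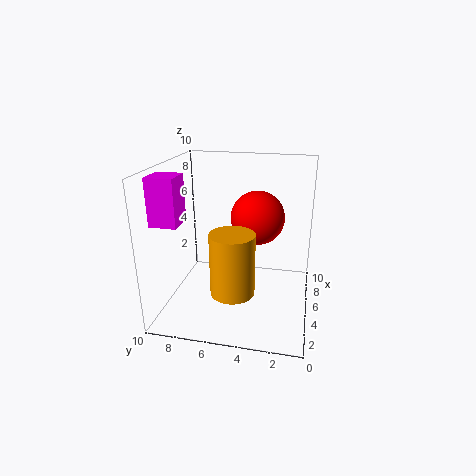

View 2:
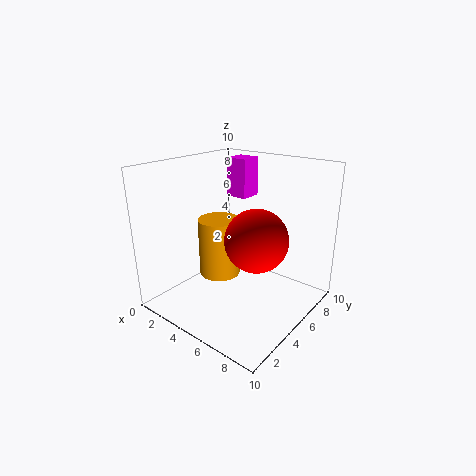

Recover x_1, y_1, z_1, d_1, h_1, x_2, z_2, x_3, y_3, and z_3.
x_1 = 1.5, y_1 = 8, z_1 = 6.75, d_1 = 1.75, h_1 = 3, x_2 = 3.25, z_2 = 1.75, x_3 = 7.25, y_3 = 4, z_3 = 5.75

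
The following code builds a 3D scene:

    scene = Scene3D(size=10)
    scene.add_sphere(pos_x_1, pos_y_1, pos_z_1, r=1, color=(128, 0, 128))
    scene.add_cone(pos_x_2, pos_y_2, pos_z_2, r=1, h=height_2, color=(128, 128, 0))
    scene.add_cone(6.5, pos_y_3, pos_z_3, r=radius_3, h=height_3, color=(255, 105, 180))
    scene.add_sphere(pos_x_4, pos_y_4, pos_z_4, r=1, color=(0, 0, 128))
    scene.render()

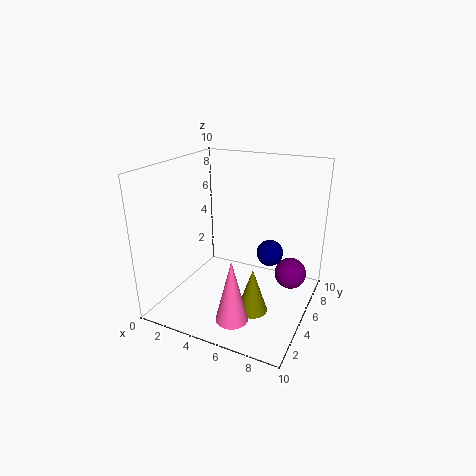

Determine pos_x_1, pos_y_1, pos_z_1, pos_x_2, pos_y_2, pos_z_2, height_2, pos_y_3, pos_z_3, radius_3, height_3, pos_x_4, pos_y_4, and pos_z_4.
pos_x_1 = 9, pos_y_1 = 4.5, pos_z_1 = 3.5, pos_x_2 = 7, pos_y_2 = 3, pos_z_2 = 1, height_2 = 3, pos_y_3 = 1, pos_z_3 = 1.5, radius_3 = 1, height_3 = 4, pos_x_4 = 6.5, pos_y_4 = 7.5, pos_z_4 = 3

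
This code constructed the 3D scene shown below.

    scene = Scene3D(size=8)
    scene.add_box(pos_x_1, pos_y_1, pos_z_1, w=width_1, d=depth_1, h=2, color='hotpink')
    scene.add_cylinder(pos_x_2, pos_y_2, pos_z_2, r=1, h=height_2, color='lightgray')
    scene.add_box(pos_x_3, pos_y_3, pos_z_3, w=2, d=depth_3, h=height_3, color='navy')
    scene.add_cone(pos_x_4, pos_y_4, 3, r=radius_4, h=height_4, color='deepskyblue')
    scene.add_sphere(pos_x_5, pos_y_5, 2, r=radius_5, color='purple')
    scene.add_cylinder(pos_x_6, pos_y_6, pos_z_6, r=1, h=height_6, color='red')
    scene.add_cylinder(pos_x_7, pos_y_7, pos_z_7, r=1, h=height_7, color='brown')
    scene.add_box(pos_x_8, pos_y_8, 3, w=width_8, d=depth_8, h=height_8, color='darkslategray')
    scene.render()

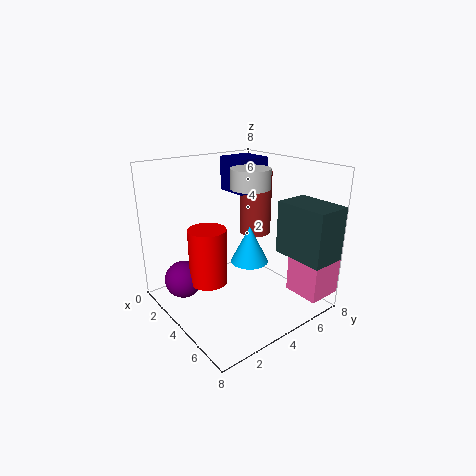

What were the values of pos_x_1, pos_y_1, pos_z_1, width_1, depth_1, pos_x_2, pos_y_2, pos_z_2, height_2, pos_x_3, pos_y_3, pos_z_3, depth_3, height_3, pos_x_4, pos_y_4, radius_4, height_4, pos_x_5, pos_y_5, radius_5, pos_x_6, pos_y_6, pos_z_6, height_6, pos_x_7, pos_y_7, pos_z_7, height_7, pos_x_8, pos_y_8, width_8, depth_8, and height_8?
pos_x_1 = 6
pos_y_1 = 6
pos_z_1 = 1
width_1 = 2
depth_1 = 2
pos_x_2 = 5
pos_y_2 = 4
pos_z_2 = 7
height_2 = 1
pos_x_3 = 1
pos_y_3 = 5
pos_z_3 = 6
depth_3 = 2
height_3 = 2
pos_x_4 = 5
pos_y_4 = 4
radius_4 = 1
height_4 = 2
pos_x_5 = 3
pos_y_5 = 1
radius_5 = 1
pos_x_6 = 4
pos_y_6 = 2
pos_z_6 = 2
height_6 = 3
pos_x_7 = 2
pos_y_7 = 7
pos_z_7 = 3
height_7 = 4
pos_x_8 = 5
pos_y_8 = 6
width_8 = 3
depth_8 = 2
height_8 = 3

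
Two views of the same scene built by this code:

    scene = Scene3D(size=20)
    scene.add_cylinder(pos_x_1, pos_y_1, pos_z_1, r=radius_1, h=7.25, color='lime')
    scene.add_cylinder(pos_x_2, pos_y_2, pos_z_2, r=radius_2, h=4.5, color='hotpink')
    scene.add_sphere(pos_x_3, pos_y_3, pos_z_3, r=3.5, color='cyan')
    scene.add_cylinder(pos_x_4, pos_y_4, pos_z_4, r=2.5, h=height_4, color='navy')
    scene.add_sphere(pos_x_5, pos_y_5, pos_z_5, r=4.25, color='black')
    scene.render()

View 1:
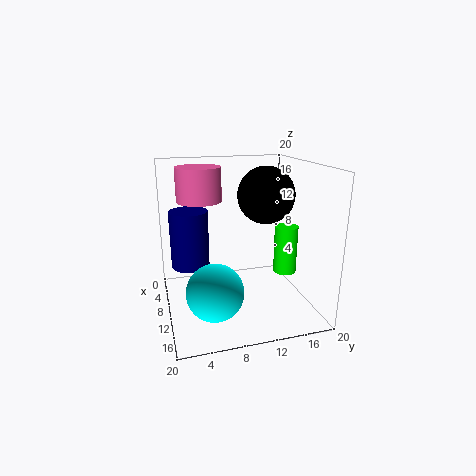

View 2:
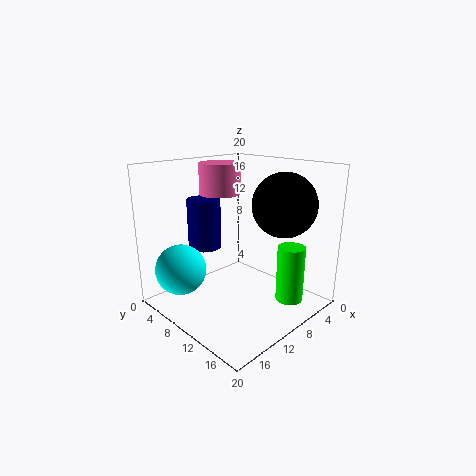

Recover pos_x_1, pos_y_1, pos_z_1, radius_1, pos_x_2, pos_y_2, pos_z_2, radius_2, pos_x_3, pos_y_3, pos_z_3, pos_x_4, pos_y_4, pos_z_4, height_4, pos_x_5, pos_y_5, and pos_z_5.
pos_x_1 = 8.5; pos_y_1 = 18; pos_z_1 = 3.25; radius_1 = 1.75; pos_x_2 = 8.75; pos_y_2 = 5; pos_z_2 = 15.25; radius_2 = 3; pos_x_3 = 16.5; pos_y_3 = 5.25; pos_z_3 = 5.75; pos_x_4 = 10.5; pos_y_4 = 3.25; pos_z_4 = 7; height_4 = 7.5; pos_x_5 = 6.75; pos_y_5 = 15.25; pos_z_5 = 15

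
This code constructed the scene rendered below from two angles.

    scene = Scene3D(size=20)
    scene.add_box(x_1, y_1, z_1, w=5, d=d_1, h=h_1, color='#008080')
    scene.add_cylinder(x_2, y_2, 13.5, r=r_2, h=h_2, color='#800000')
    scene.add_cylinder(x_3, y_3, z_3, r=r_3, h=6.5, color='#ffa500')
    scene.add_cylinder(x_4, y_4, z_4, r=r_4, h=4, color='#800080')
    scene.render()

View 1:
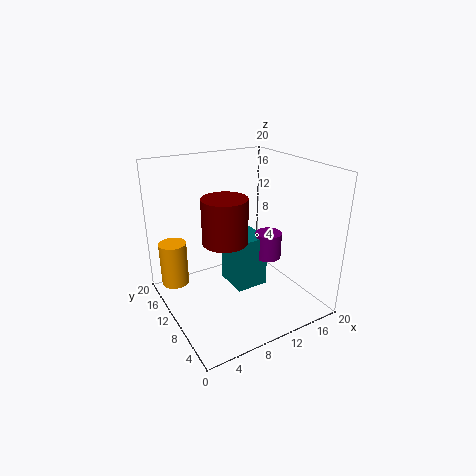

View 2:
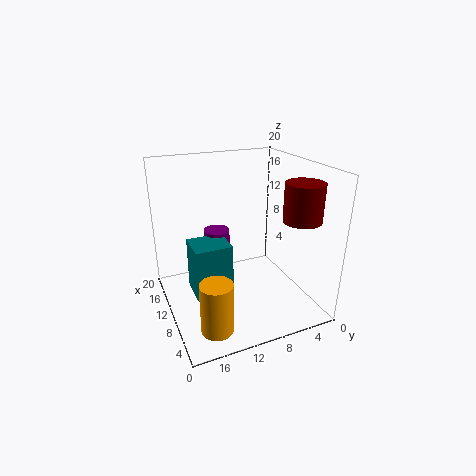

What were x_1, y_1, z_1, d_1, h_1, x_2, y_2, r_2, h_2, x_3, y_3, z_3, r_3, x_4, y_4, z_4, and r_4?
x_1 = 10.5; y_1 = 10.5; z_1 = 0.5; d_1 = 5.5; h_1 = 8; x_2 = 4.5; y_2 = 3.5; r_2 = 2.5; h_2 = 5; x_3 = 2.5; y_3 = 16; z_3 = 2; r_3 = 2; x_4 = 16; y_4 = 11; z_4 = 5; r_4 = 2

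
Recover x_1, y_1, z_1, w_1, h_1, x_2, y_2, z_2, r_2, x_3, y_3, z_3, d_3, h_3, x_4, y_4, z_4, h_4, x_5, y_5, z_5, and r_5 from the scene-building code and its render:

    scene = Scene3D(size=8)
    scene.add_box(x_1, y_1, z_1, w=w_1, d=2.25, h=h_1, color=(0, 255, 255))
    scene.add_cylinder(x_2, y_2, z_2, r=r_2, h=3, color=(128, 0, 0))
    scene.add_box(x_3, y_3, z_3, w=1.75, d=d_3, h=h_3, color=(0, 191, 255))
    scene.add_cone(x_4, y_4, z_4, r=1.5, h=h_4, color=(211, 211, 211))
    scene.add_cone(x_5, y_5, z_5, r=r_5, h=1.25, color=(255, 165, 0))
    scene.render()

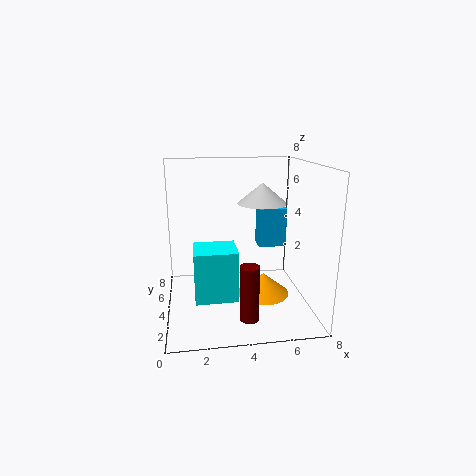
x_1 = 1.5
y_1 = 3.5
z_1 = 0.25
w_1 = 2.5
h_1 = 3
x_2 = 4.25
y_2 = 1.75
z_2 = 0.25
r_2 = 0.5
x_3 = 5.75
y_3 = 6.25
z_3 = 2.5
d_3 = 1.25
h_3 = 2.5
x_4 = 5.75
y_4 = 5.75
z_4 = 5.5
h_4 = 1.25
x_5 = 5.5
y_5 = 4
z_5 = 0.5
r_5 = 1.5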